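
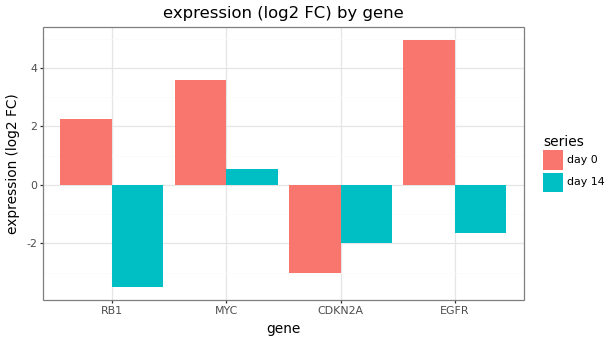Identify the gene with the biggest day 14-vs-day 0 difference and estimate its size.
EGFR: day 14 ≈ -2, day 0 ≈ 5 → gap ≈ 7. Next-largest (RB1) is only ≈ 6.

EGFR, ≈ 7 log2 FC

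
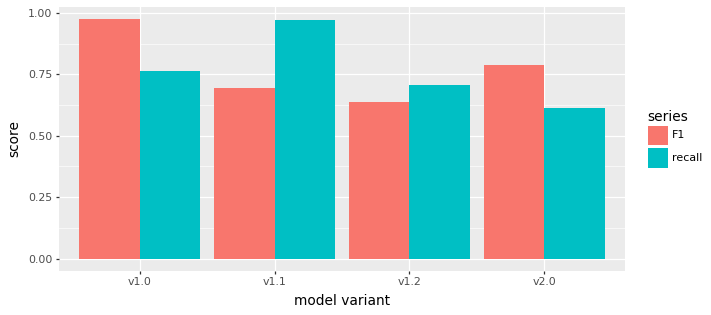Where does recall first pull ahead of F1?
v1.1

v1.0: recall ≈ 0.8 vs F1 ≈ 1.0 (not yet); v1.1: recall ≈ 1.0 vs F1 ≈ 0.7 (first crossover).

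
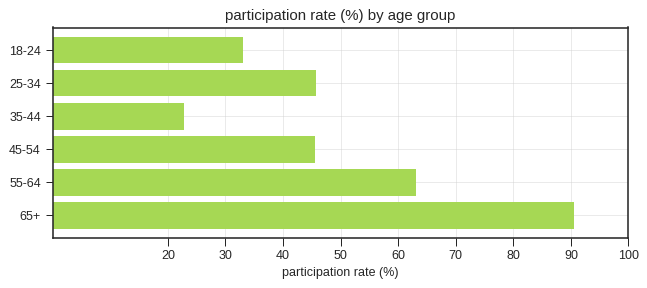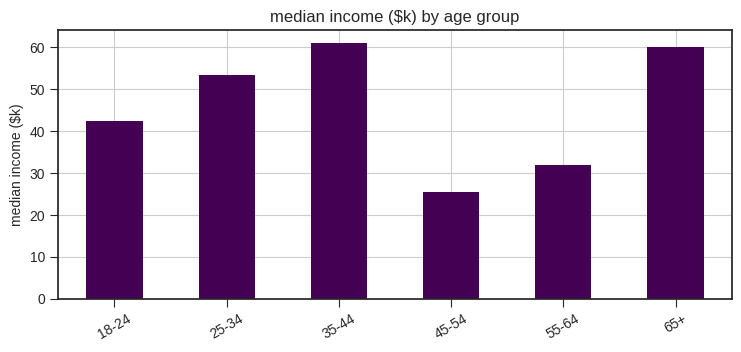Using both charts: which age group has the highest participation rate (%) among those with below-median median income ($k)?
Chart 2 median median income ($k) ≈ 50; below-median age groups: 18-24, 45-54, 55-64. Among those, 55-64 has the highest participation rate (%) (≈ 60).

55-64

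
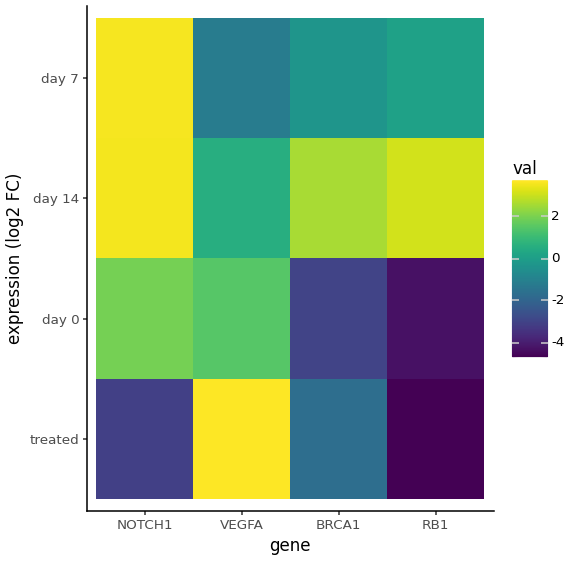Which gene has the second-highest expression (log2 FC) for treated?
BRCA1

Top 3 for treated: VEGFA ≈ 4, BRCA1 ≈ -2, NOTCH1 ≈ -3.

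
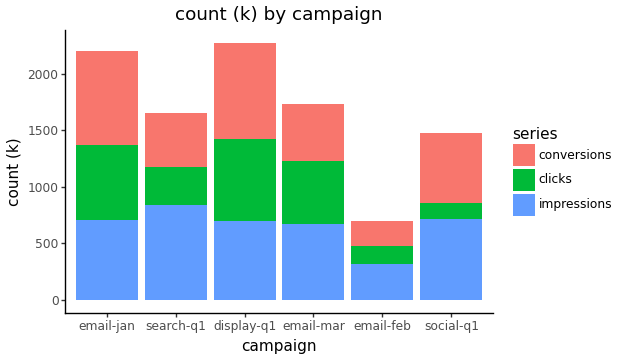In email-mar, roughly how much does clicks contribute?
clicks top ≈ 1200, bottom ≈ 600; segment ≈ 600.

≈ 600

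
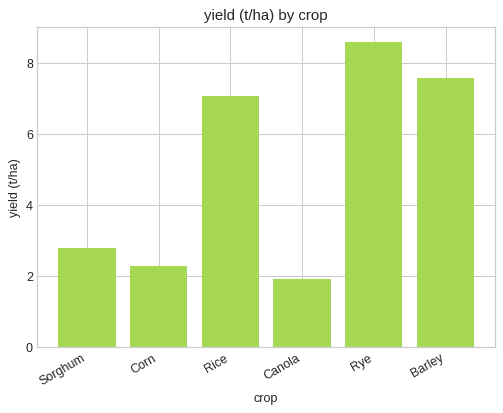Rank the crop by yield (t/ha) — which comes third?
Rice

Top 4: Rye ≈ 9, Barley ≈ 8, Rice ≈ 7, Sorghum ≈ 3.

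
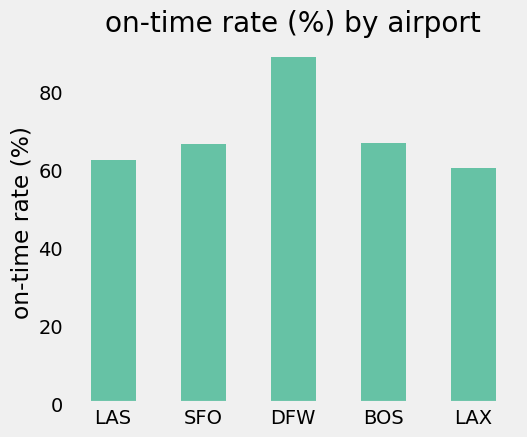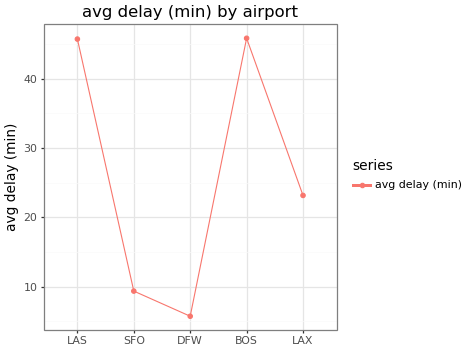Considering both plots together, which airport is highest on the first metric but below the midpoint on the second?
Chart 2 median avg delay (min) ≈ 25; below-median airports: SFO, DFW. Among those, DFW has the highest on-time rate (%) (≈ 90).

DFW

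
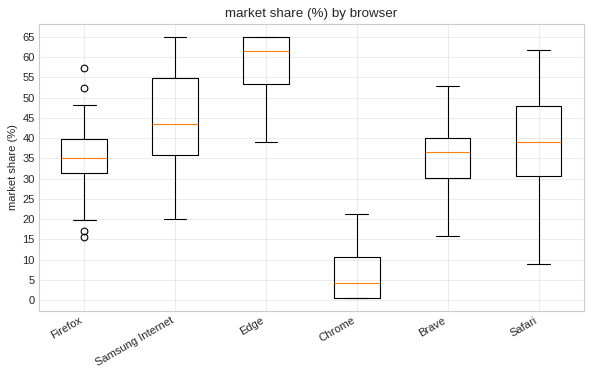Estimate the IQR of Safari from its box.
Q3 ≈ 50, Q1 ≈ 30; IQR ≈ 20.

≈ 20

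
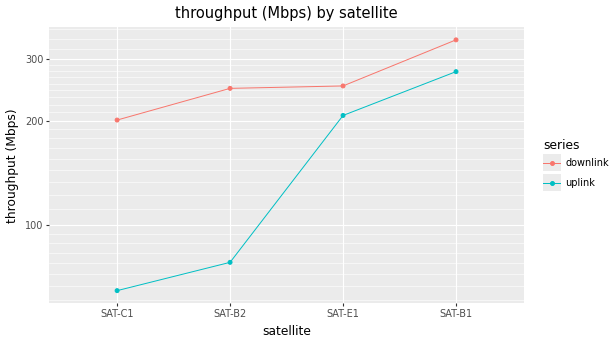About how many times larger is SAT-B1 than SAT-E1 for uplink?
SAT-B1 ≈ 275, SAT-E1 ≈ 200; 275/200 ≈ 1.38.

≈ 1.38×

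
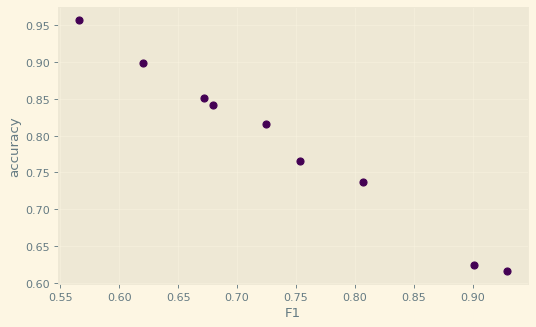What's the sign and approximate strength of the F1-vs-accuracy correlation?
Points are negatively correlated; strong (|r| ≈ 1.0).

negative, strong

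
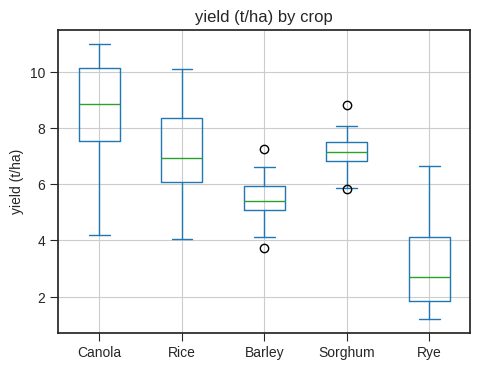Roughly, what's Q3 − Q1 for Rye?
Q3 ≈ 4.0, Q1 ≈ 2.0; IQR ≈ 2.0.

≈ 2.0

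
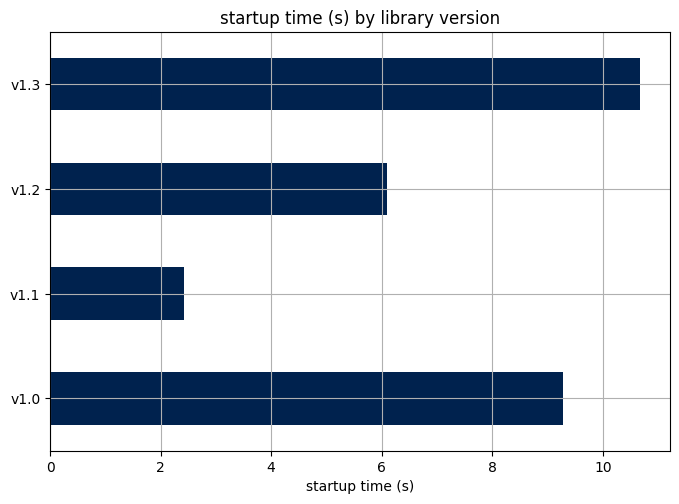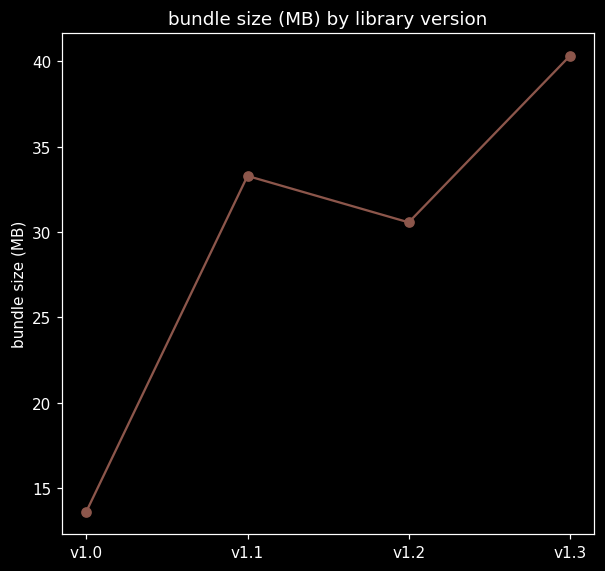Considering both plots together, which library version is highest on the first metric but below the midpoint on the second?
Chart 2 median bundle size (MB) ≈ 30; below-median library versions: v1.0, v1.2. Among those, v1.0 has the highest startup time (s) (≈ 9).

v1.0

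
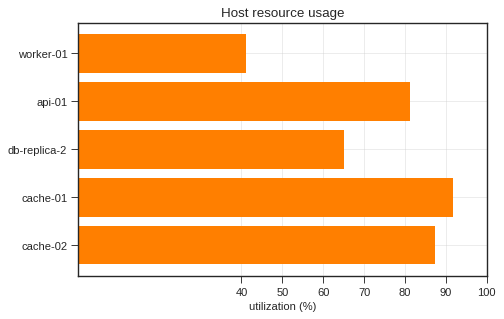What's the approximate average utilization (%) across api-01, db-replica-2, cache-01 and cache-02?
≈ 80

(80 + 60 + 90 + 90) / 4 ≈ 80.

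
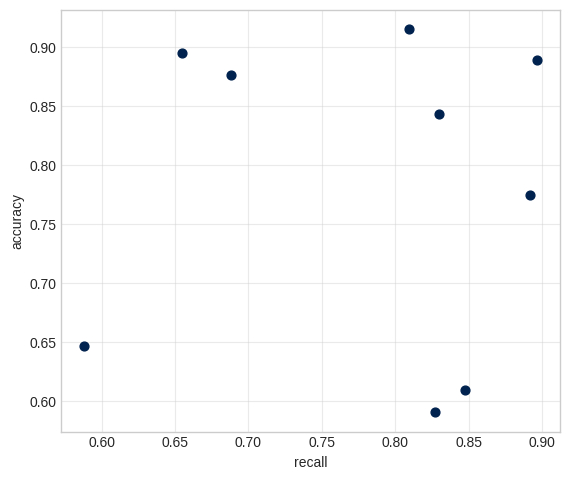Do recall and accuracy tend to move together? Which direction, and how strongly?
Points are roughly uncorrelated; weak (|r| ≈ 0.0).

no clear correlation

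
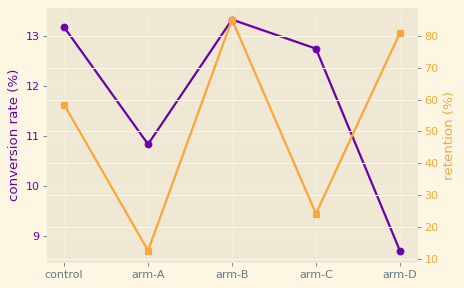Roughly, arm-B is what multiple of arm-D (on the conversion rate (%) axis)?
≈ 1.59×

arm-B ≈ 13.5, arm-D ≈ 8.5; 13.5/8.5 ≈ 1.59.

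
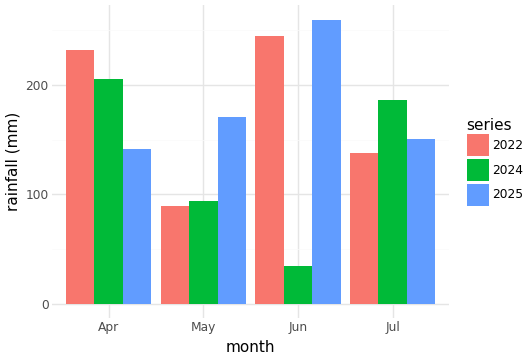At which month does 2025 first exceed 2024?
May

Apr: 2025 ≈ 150 vs 2024 ≈ 200 (not yet); May: 2025 ≈ 175 vs 2024 ≈ 100 (first crossover).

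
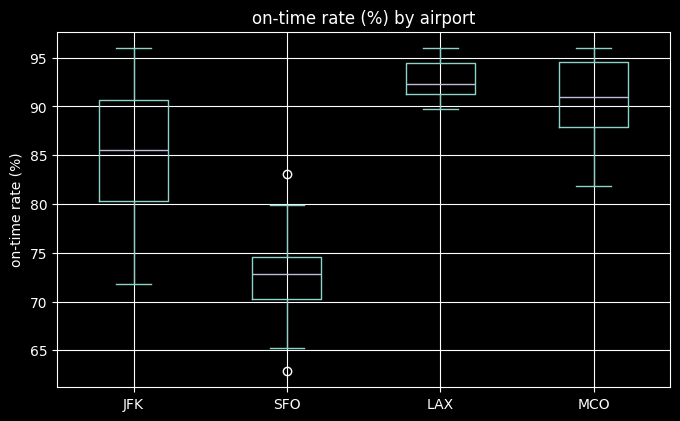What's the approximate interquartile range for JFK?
Q3 ≈ 90, Q1 ≈ 80; IQR ≈ 10.

≈ 10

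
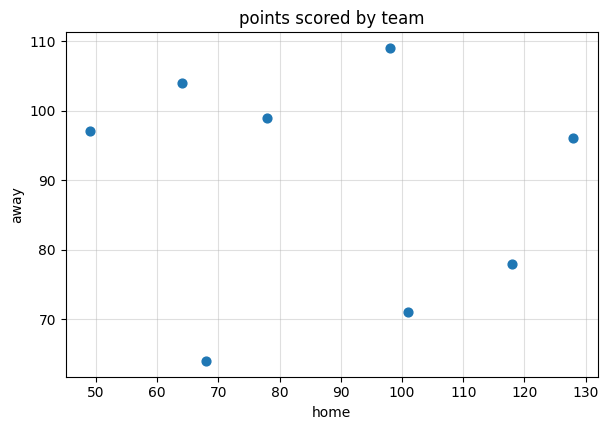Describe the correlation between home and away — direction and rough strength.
Points are roughly uncorrelated; weak (|r| ≈ 0.1).

no clear correlation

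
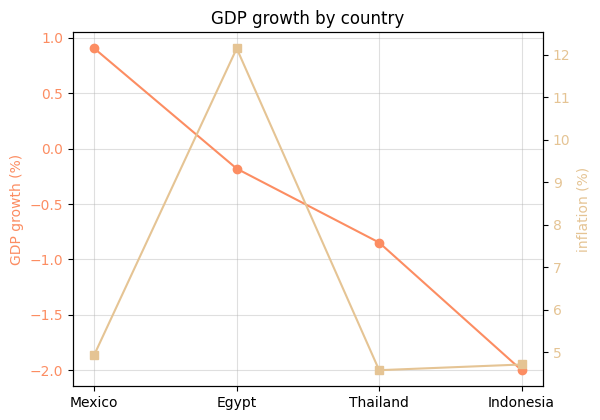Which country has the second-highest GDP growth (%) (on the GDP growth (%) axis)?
Top 3 (on the GDP growth (%) axis): Mexico ≈ 1.0, Egypt ≈ 0.0, Thailand ≈ -1.0.

Egypt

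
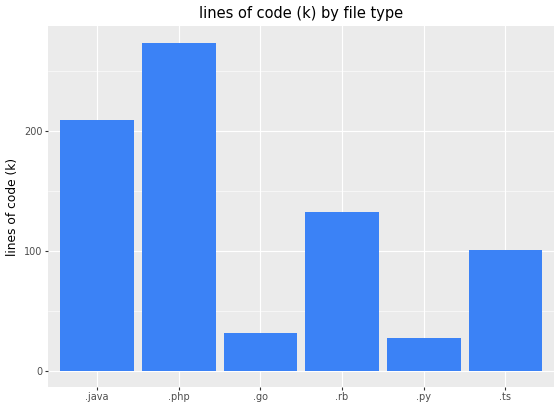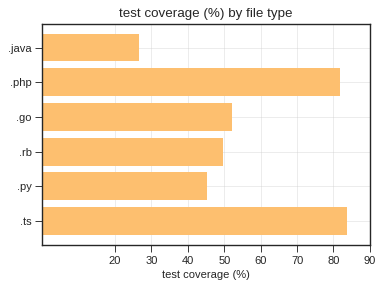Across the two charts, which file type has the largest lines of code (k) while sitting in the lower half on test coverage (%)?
.java

Chart 2 median test coverage (%) ≈ 50; below-median file types: .java, .rb, .py. Among those, .java has the highest lines of code (k) (≈ 200).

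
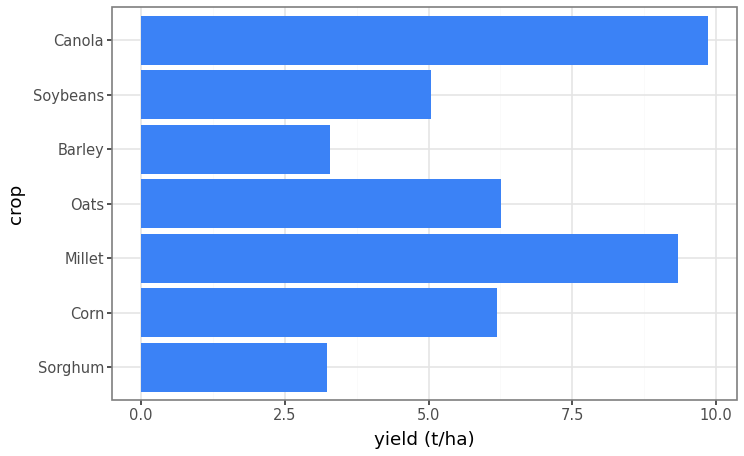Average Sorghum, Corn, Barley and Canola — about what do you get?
(3 + 6 + 3 + 10) / 4 ≈ 6.

≈ 6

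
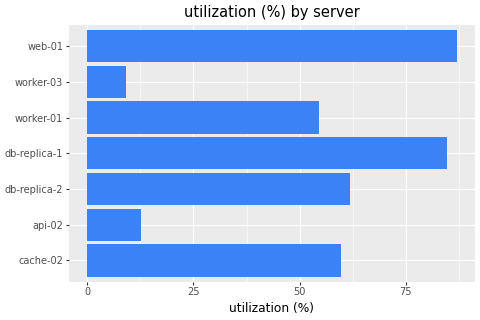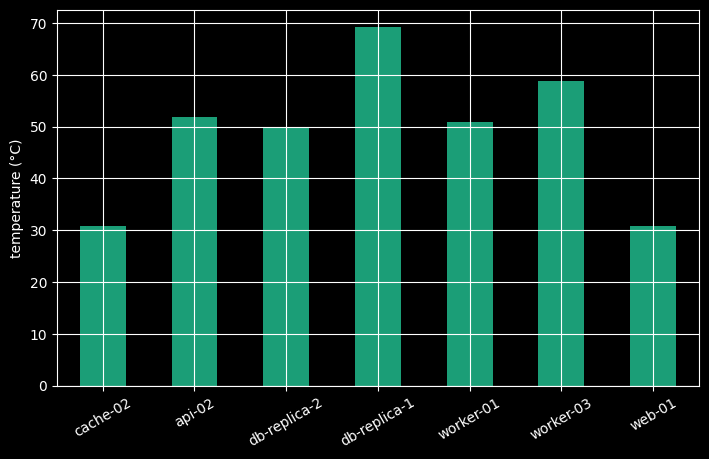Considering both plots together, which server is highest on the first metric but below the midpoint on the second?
Chart 2 median temperature (°C) ≈ 50; below-median servers: cache-02, db-replica-2, web-01. Among those, web-01 has the highest utilization (%) (≈ 90).

web-01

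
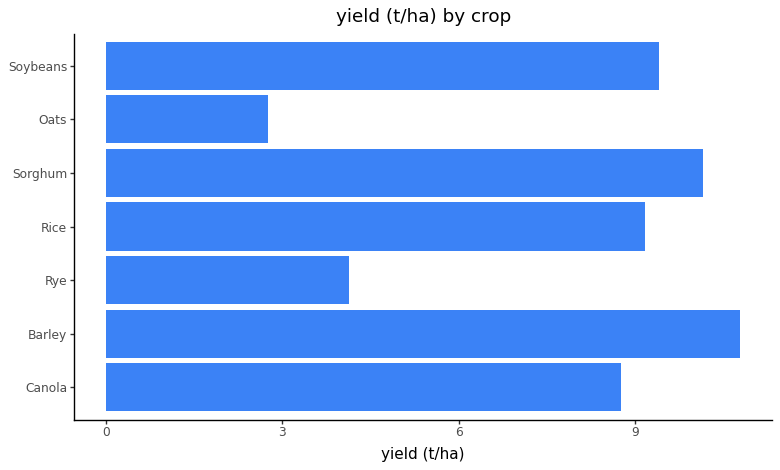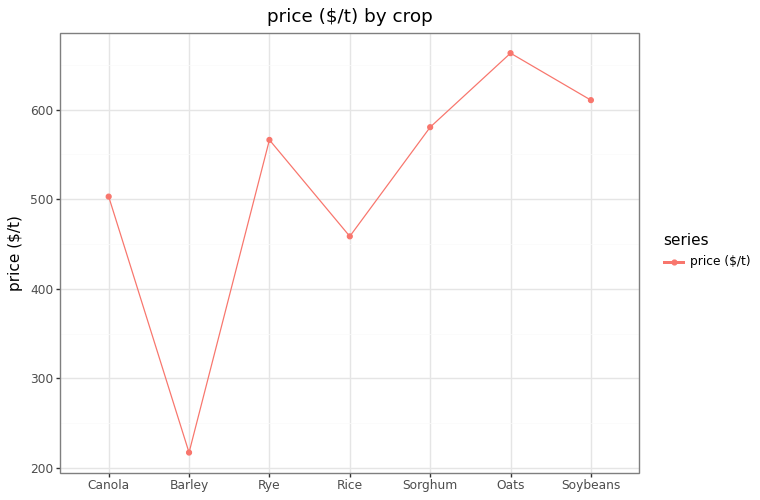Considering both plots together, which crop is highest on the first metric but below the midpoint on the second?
Barley

Chart 2 median price ($/t) ≈ 600; below-median crops: Canola, Barley, Rice. Among those, Barley has the highest yield (t/ha) (≈ 11).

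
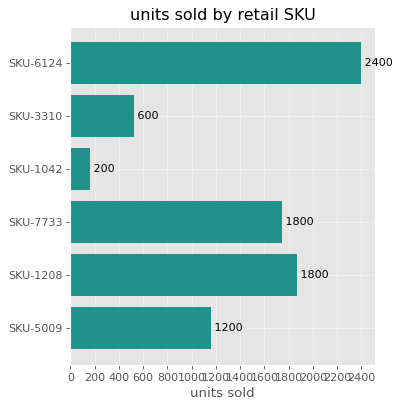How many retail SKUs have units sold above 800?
4

Above 800: SKU-6124, SKU-7733, SKU-1208, SKU-5009.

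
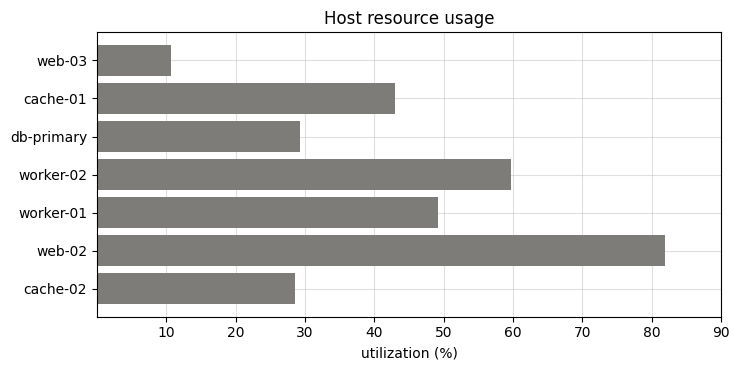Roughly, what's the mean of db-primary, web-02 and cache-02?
(30 + 80 + 30) / 3 ≈ 47.

≈ 47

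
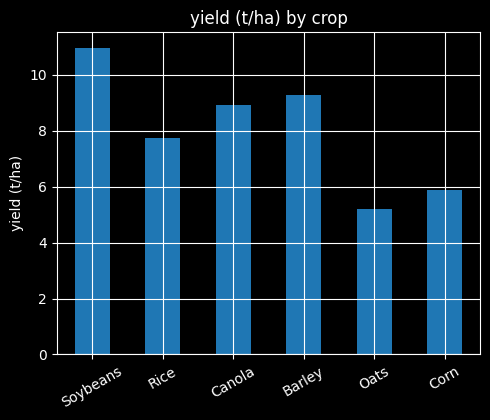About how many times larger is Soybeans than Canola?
Soybeans ≈ 11, Canola ≈ 9; 11/9 ≈ 1.22.

≈ 1.22×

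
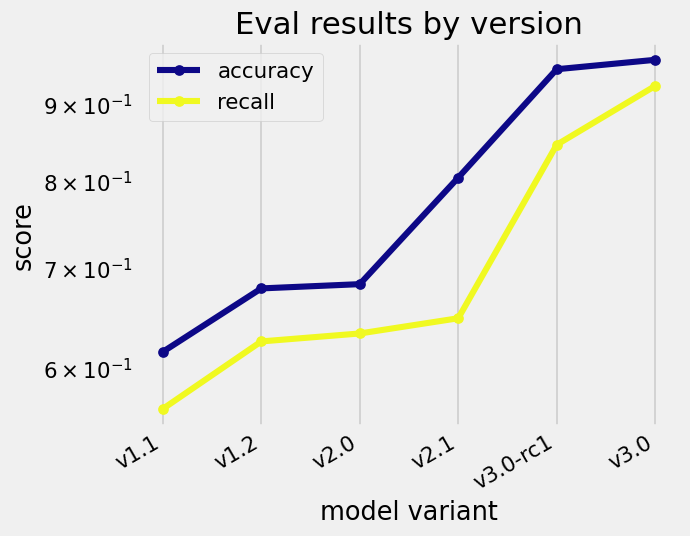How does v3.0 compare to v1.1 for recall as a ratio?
≈ 1.64×

v3.0 ≈ 0.90, v1.1 ≈ 0.55; 0.90/0.55 ≈ 1.64.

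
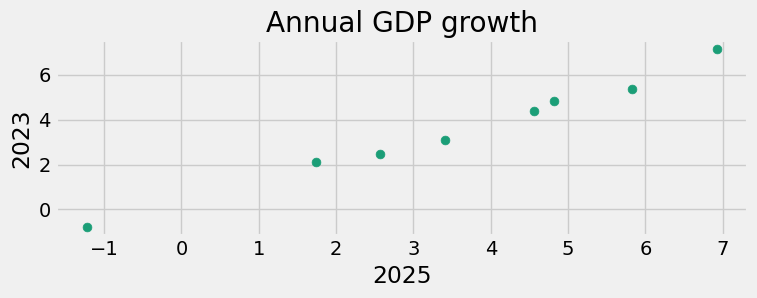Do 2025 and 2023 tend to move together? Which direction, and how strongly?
positive, strong

Points are positively correlated; strong (|r| ≈ 1.0).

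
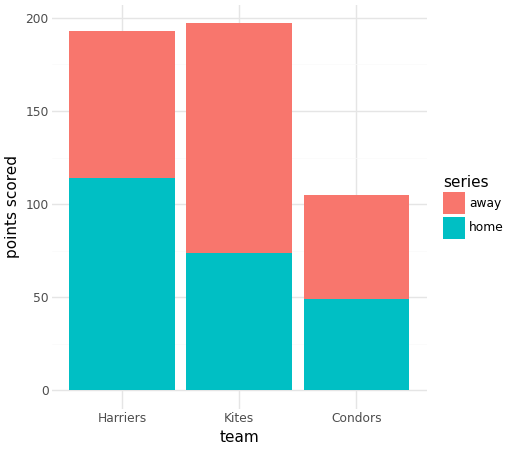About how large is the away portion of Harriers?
≈ 80

away top ≈ 200, bottom ≈ 120; segment ≈ 80.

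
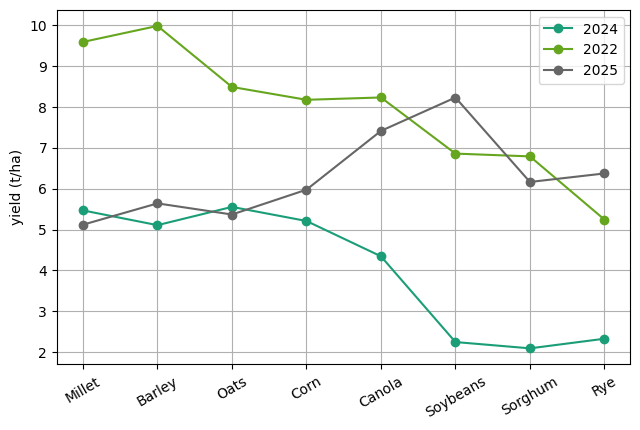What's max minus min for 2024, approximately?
Max Oats ≈ 6, min Sorghum ≈ 2; range ≈ 4.

≈ 4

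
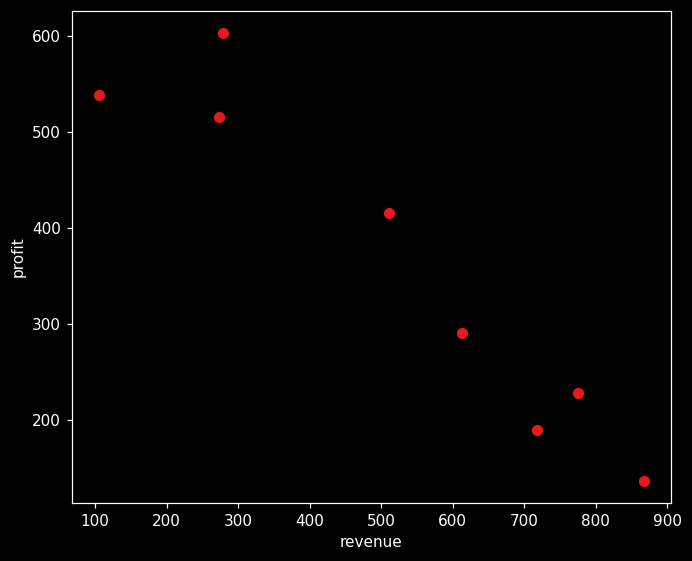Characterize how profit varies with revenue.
Points are negatively correlated; strong (|r| ≈ 1.0).

negative, strong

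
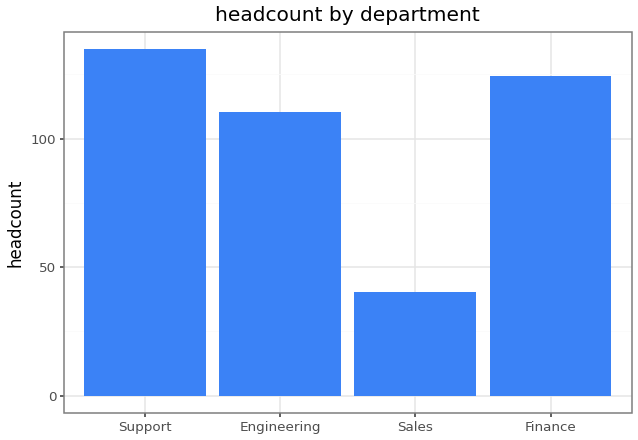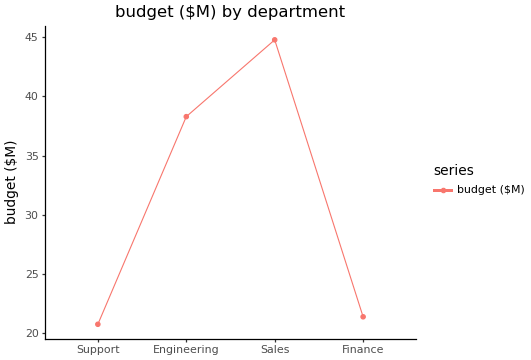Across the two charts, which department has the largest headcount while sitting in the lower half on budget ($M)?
Support

Chart 2 median budget ($M) ≈ 30; below-median departments: Support, Finance. Among those, Support has the highest headcount (≈ 140).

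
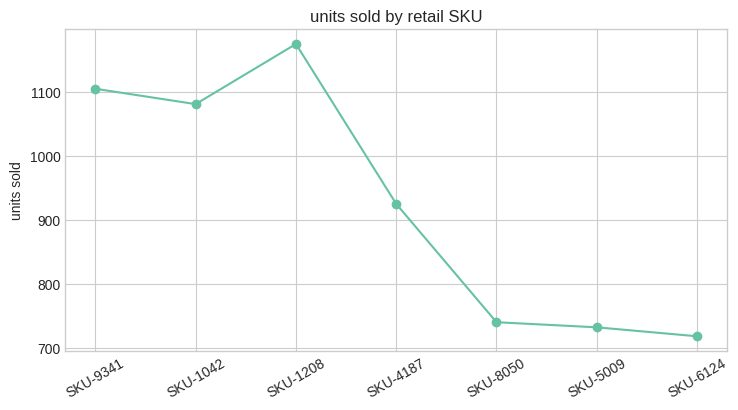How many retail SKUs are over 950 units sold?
3

Above 950: SKU-9341, SKU-1042, SKU-1208.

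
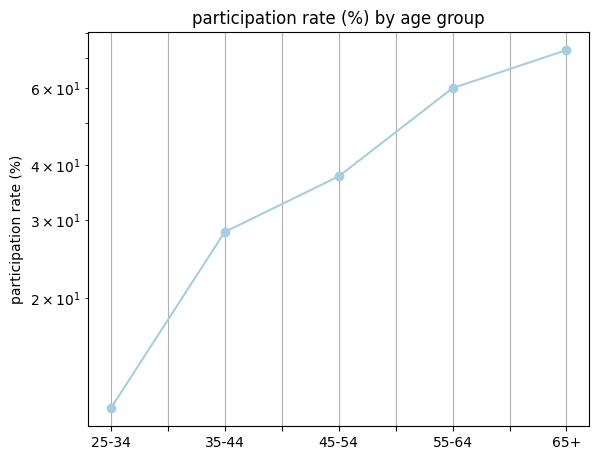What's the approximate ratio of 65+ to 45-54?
65+ ≈ 70, 45-54 ≈ 40; 70/40 ≈ 1.75.

≈ 1.75×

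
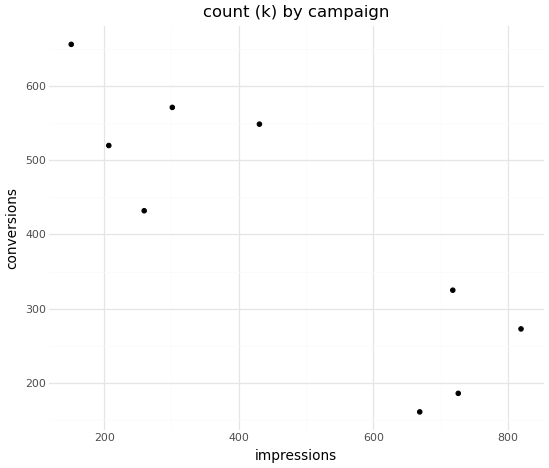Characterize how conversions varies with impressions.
Points are negatively correlated; strong (|r| ≈ 0.9).

negative, strong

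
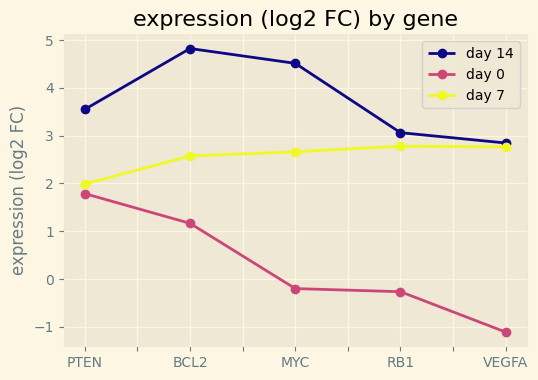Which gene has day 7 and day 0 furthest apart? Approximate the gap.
VEGFA, ≈ 4.0 log2 FC

VEGFA: day 7 ≈ 3.0, day 0 ≈ -1.0 → gap ≈ 4.0. Next-largest (RB1) is only ≈ 3.5.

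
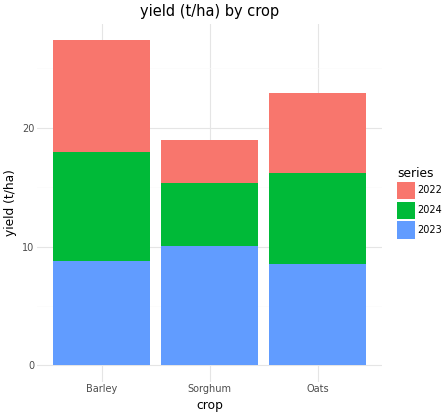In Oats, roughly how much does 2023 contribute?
2023 top ≈ 10, bottom ≈ 0; segment ≈ 10.

≈ 10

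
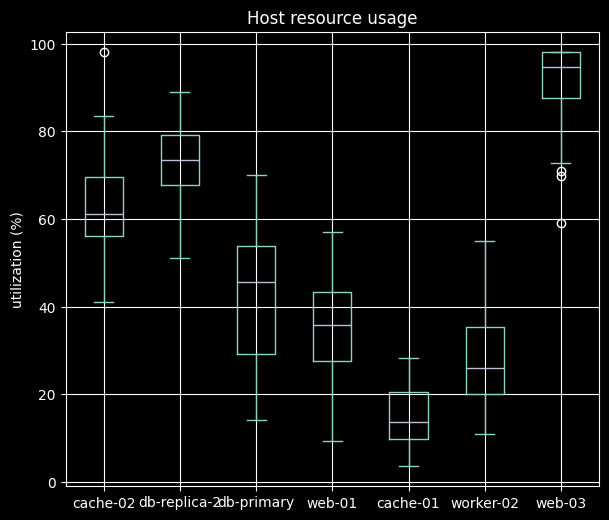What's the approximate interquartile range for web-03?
Q3 ≈ 100, Q1 ≈ 90; IQR ≈ 10.

≈ 10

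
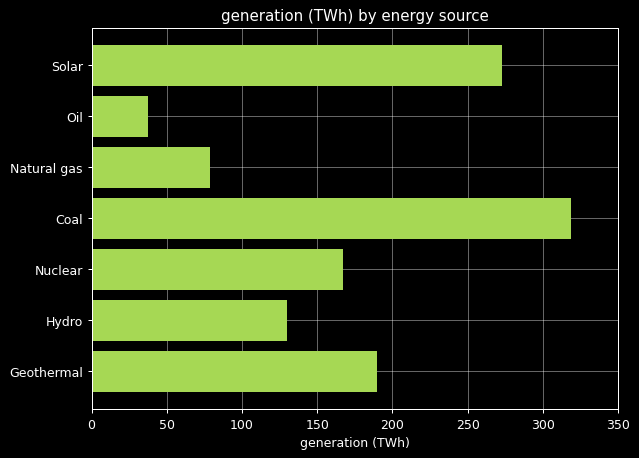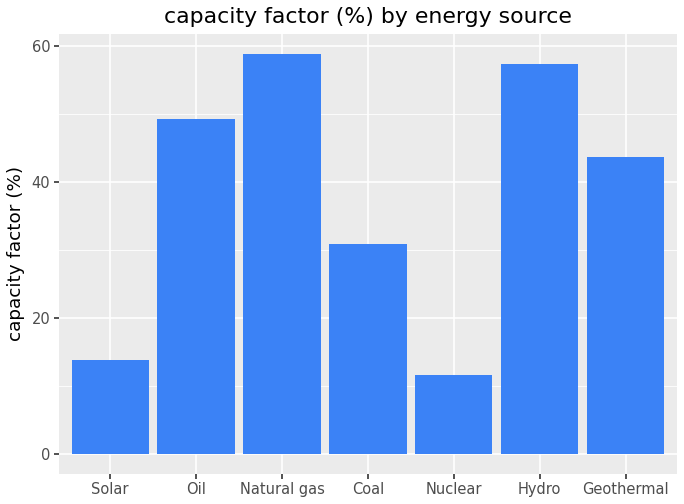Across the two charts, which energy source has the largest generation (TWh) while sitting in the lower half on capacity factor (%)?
Coal

Chart 2 median capacity factor (%) ≈ 40; below-median energy sources: Solar, Coal, Nuclear. Among those, Coal has the highest generation (TWh) (≈ 300).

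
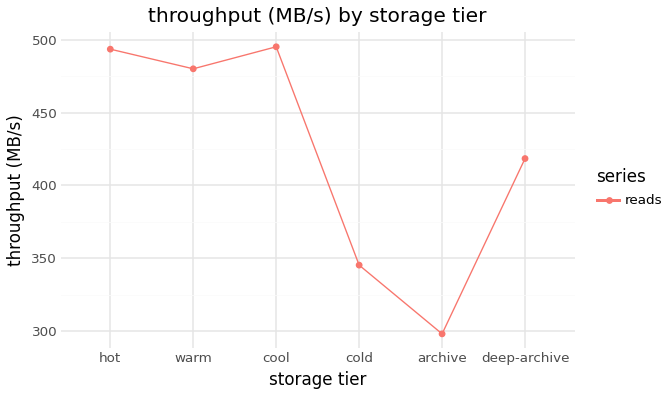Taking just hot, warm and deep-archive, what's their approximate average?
≈ 467

(500 + 480 + 420) / 3 ≈ 467.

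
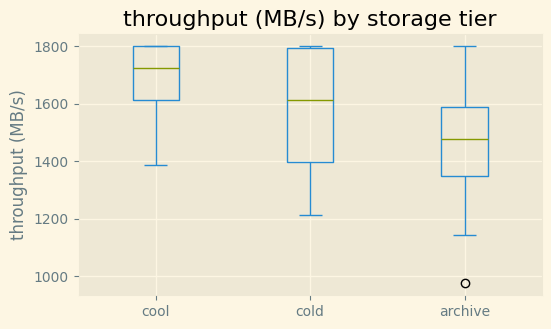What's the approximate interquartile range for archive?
≈ 240

Q3 ≈ 1580, Q1 ≈ 1340; IQR ≈ 240.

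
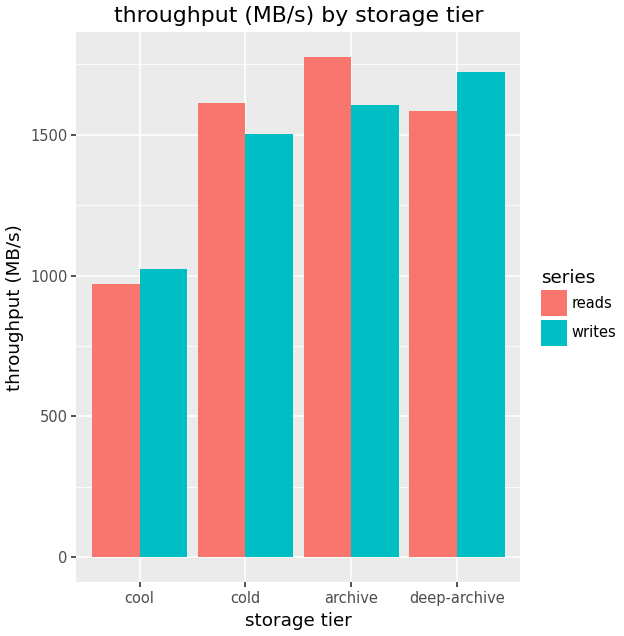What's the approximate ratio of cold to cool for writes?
≈ 1.6×

cold ≈ 1600, cool ≈ 1000; 1600/1000 ≈ 1.6.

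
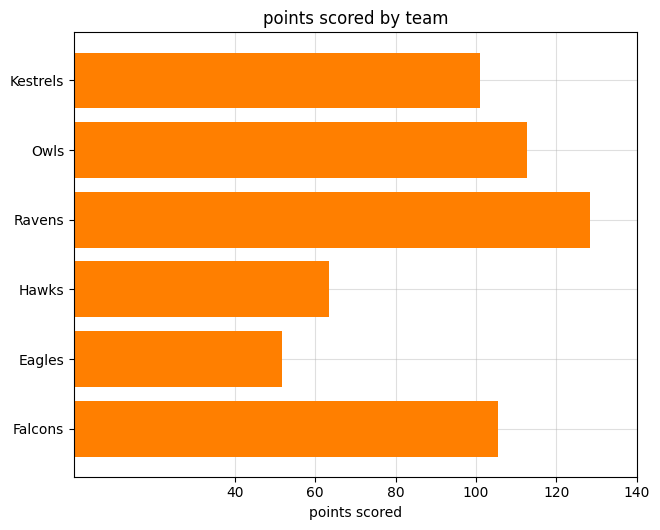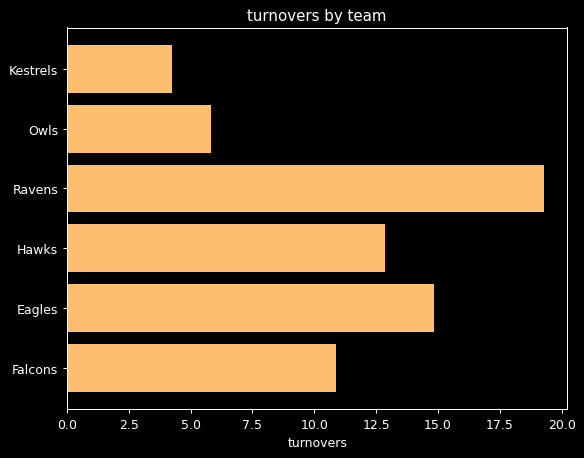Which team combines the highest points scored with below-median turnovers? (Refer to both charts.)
Chart 2 median turnovers ≈ 12; below-median teams: Kestrels, Owls, Falcons. Among those, Owls has the highest points scored (≈ 120).

Owls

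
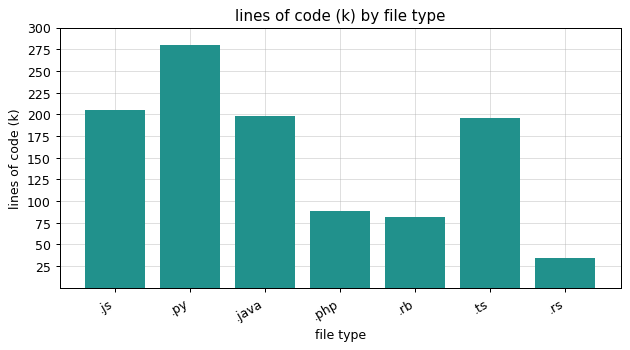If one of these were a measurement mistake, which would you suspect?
.rs

.rs ≈ 25; the rest sit between ≈ 75 and ≈ 275.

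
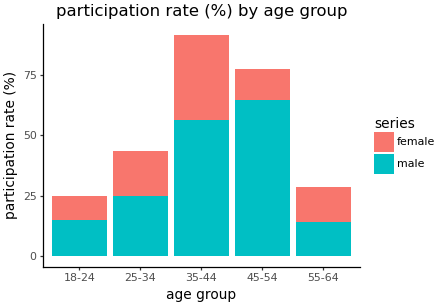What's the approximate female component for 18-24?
≈ 10

female top ≈ 30, bottom ≈ 20; segment ≈ 10.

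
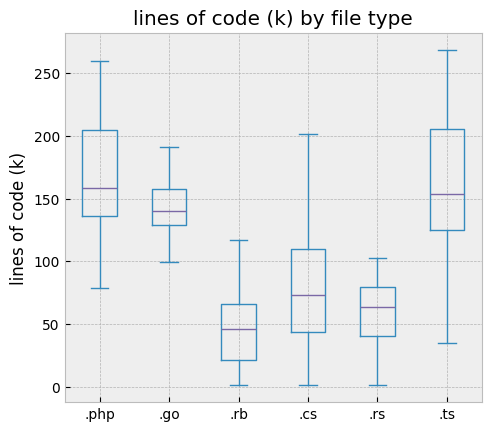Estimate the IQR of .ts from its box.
Q3 ≈ 200, Q1 ≈ 120; IQR ≈ 80.

≈ 80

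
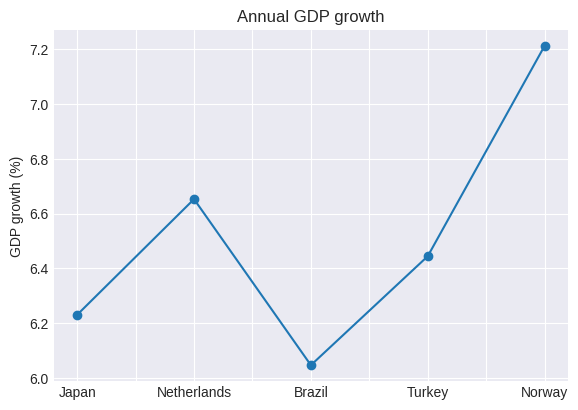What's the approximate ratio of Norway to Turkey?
≈ 1.12×

Norway ≈ 7.2, Turkey ≈ 6.4; 7.2/6.4 ≈ 1.12.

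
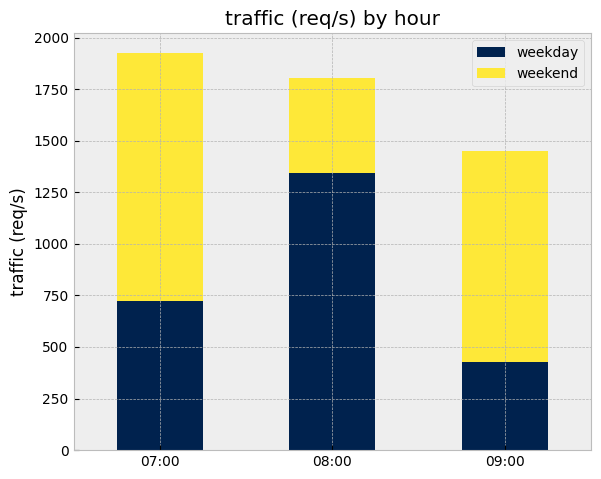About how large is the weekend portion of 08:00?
weekend top ≈ 1800, bottom ≈ 1400; segment ≈ 400.

≈ 400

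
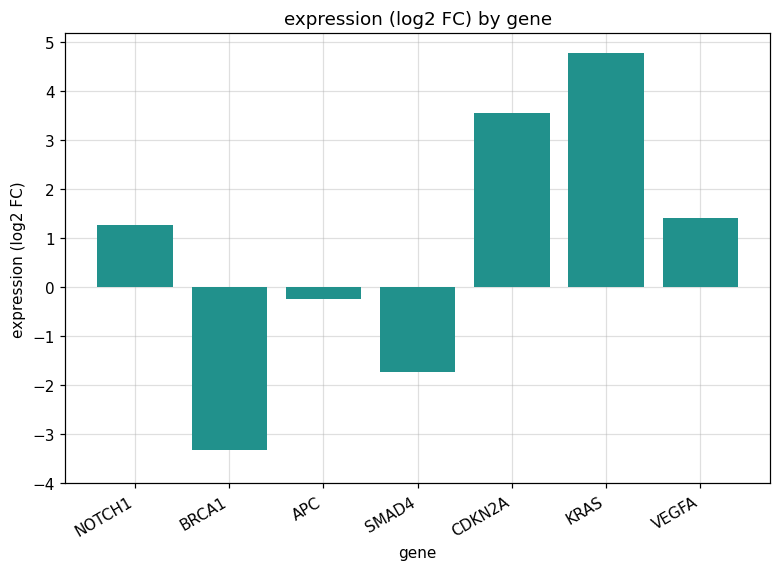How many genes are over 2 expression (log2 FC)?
2

Above 2: CDKN2A, KRAS.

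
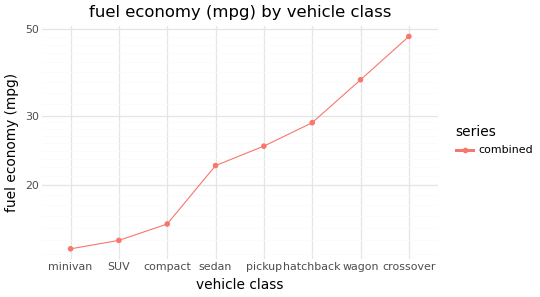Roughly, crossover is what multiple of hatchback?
≈ 1.67×

crossover ≈ 50, hatchback ≈ 30; 50/30 ≈ 1.67.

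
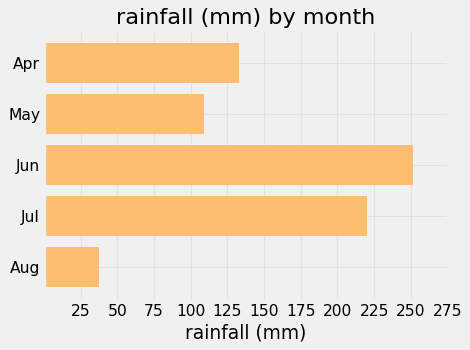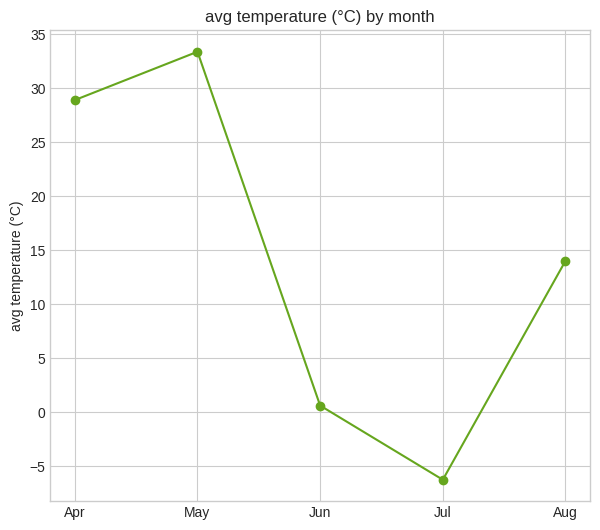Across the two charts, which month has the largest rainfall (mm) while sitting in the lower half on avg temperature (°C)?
Chart 2 median avg temperature (°C) ≈ 15; below-median months: Jun, Jul. Among those, Jun has the highest rainfall (mm) (≈ 250).

Jun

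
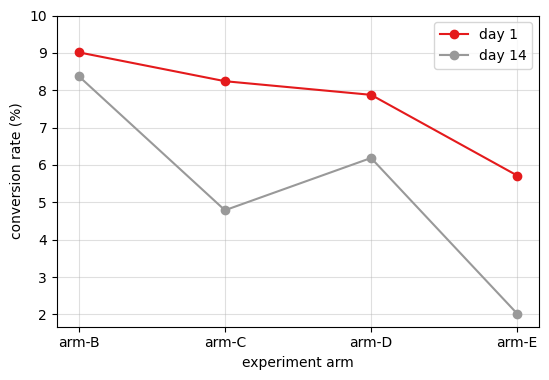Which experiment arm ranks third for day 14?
arm-C

Top 4 for day 14: arm-B ≈ 8, arm-D ≈ 6, arm-C ≈ 5, arm-E ≈ 2.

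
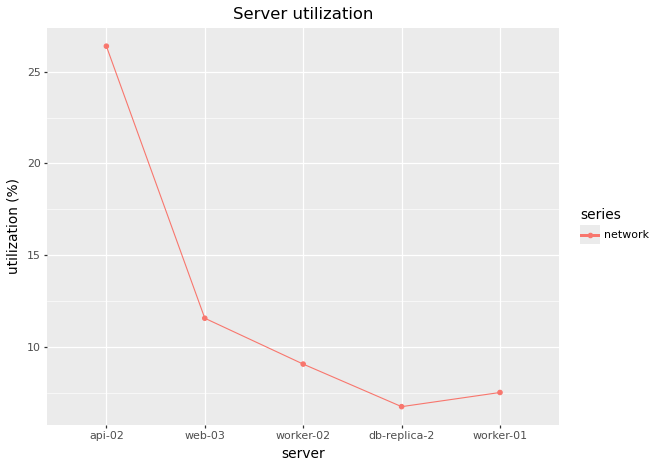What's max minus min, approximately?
≈ 20

Max api-02 ≈ 26, min db-replica-2 ≈ 6; range ≈ 20.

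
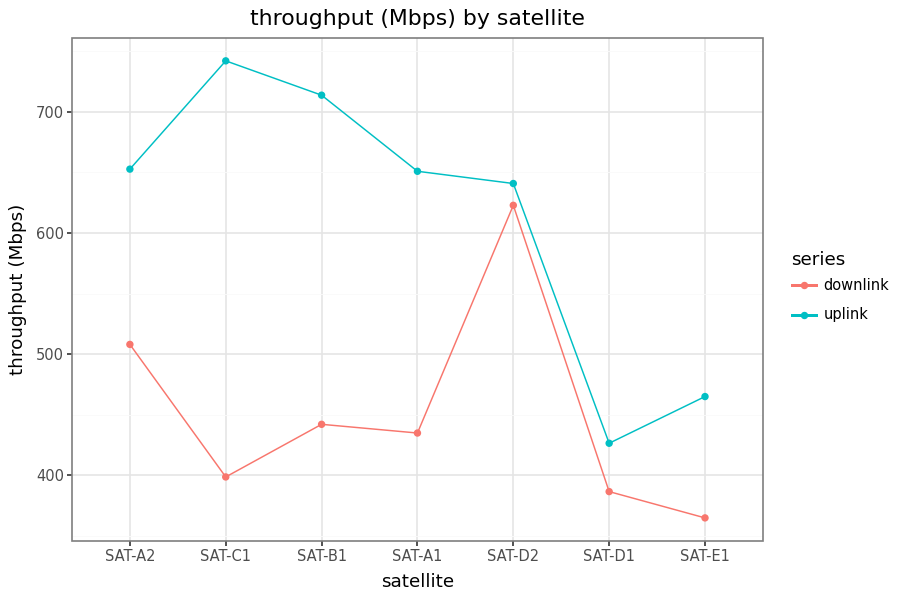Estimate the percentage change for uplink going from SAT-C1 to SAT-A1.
≈ -13.3%

SAT-C1 ≈ 750, SAT-A1 ≈ 650; (650 − 750) / 750 ≈ -13.3%.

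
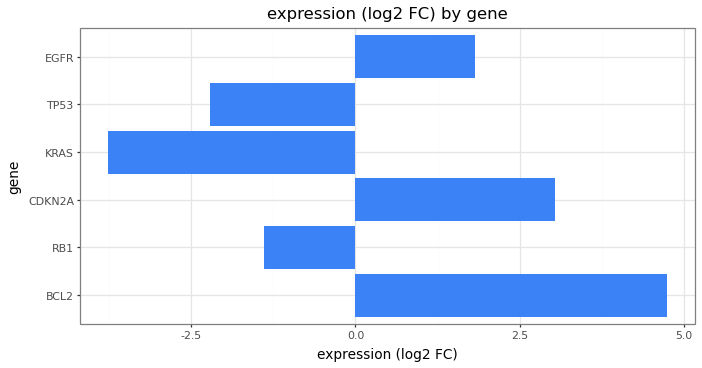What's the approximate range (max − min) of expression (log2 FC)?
Max BCL2 ≈ 5, min KRAS ≈ -4; range ≈ 9.

≈ 9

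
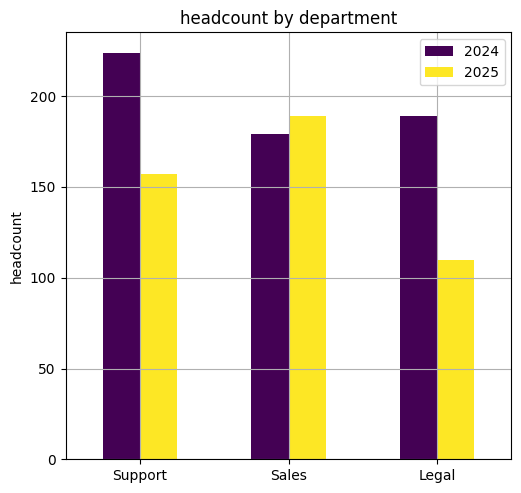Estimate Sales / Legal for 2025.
Sales ≈ 180, Legal ≈ 120; 180/120 ≈ 1.5.

≈ 1.5×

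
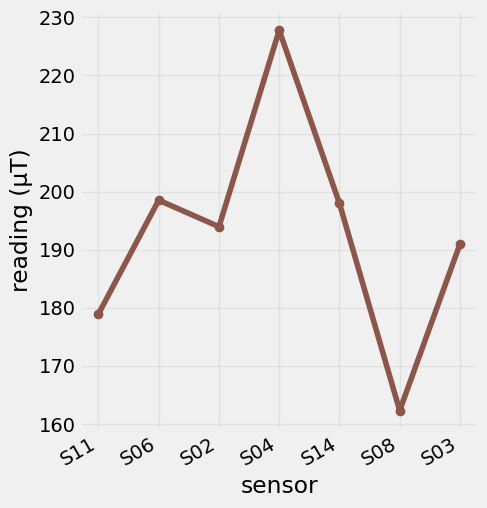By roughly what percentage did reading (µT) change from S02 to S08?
≈ -15.8%

S02 ≈ 190, S08 ≈ 160; (160 − 190) / 190 ≈ -15.8%.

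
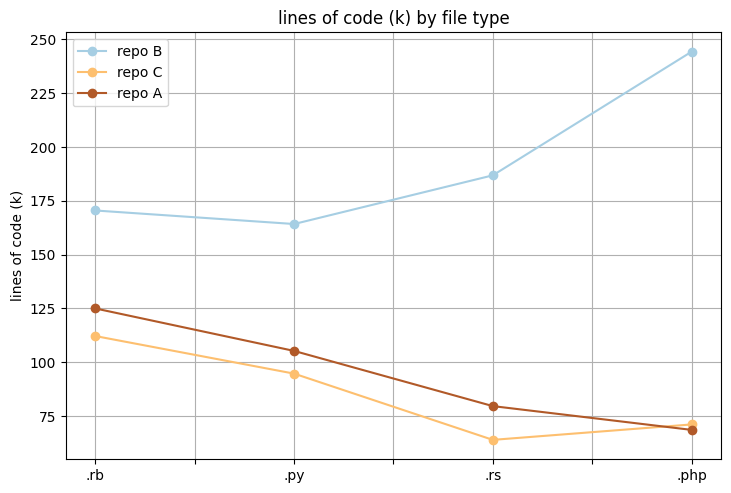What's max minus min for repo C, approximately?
≈ 60

Max .rb ≈ 120, min .rs ≈ 60; range ≈ 60.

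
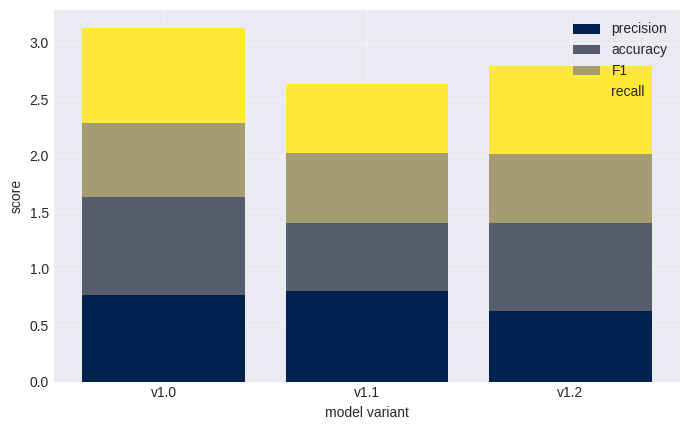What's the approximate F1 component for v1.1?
≈ 0.5

F1 top ≈ 2.0, bottom ≈ 1.5; segment ≈ 0.5.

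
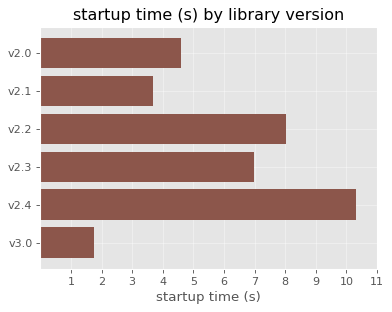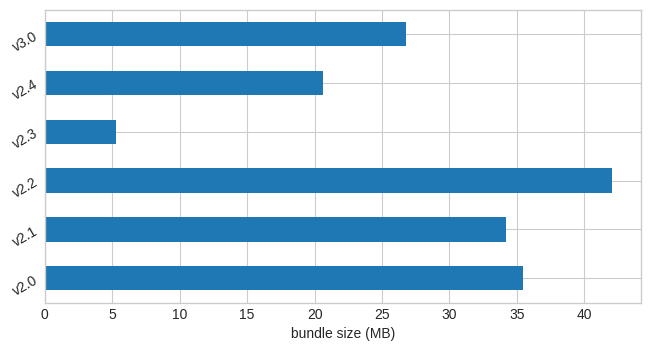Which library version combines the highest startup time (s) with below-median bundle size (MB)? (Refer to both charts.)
v2.4

Chart 2 median bundle size (MB) ≈ 30; below-median library versions: v2.3, v2.4, v3.0. Among those, v2.4 has the highest startup time (s) (≈ 10).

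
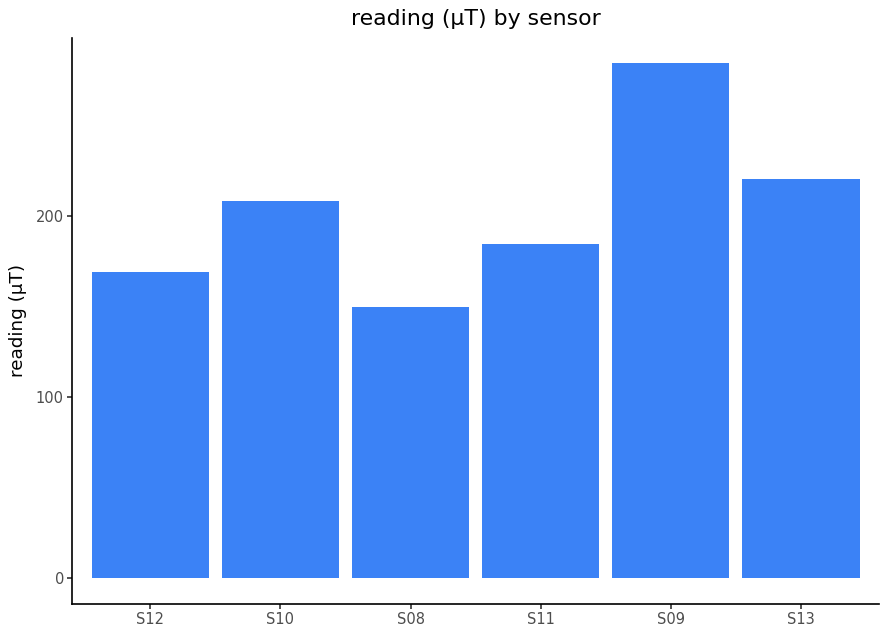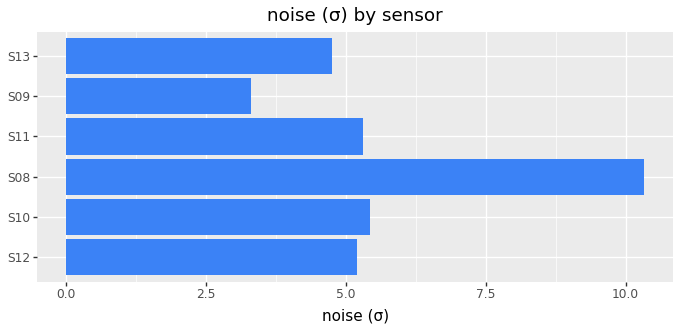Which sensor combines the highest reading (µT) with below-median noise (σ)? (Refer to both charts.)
Chart 2 median noise (σ) ≈ 5; below-median sensors: S12, S09, S13. Among those, S09 has the highest reading (µT) (≈ 300).

S09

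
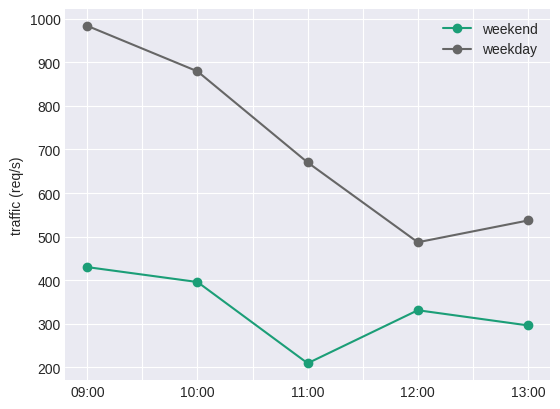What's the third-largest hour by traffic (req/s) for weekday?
Top 4 for weekday: 09:00 ≈ 1000, 10:00 ≈ 900, 11:00 ≈ 700, 13:00 ≈ 500.

11:00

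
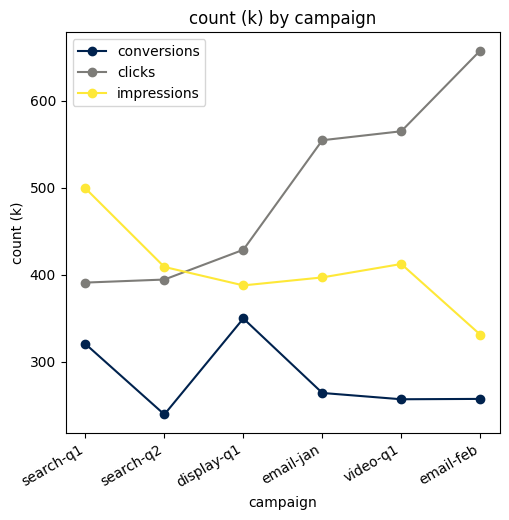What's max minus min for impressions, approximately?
≈ 150

Max search-q1 ≈ 500, min email-feb ≈ 350; range ≈ 150.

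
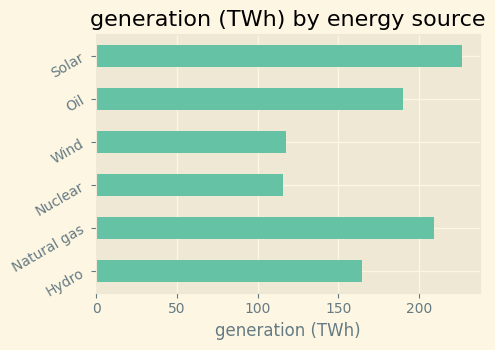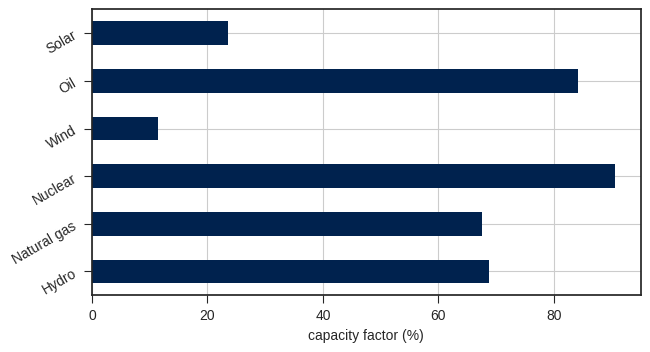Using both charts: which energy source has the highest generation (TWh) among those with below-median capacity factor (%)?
Chart 2 median capacity factor (%) ≈ 70; below-median energy sources: Natural gas, Wind, Solar. Among those, Solar has the highest generation (TWh) (≈ 225).

Solar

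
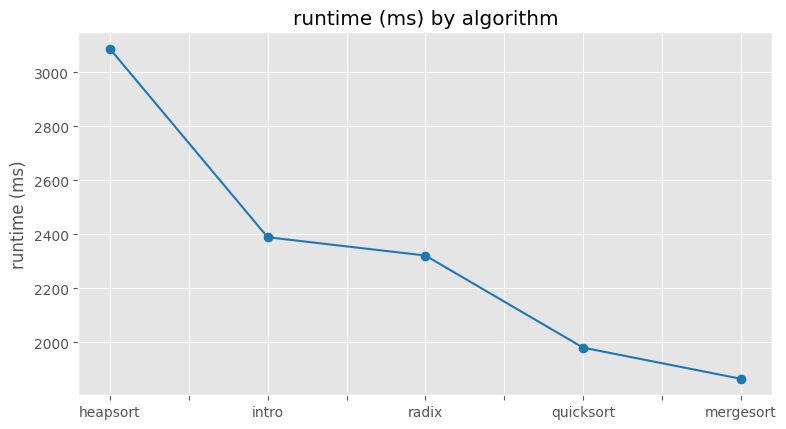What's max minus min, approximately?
Max heapsort ≈ 3000, min mergesort ≈ 1800; range ≈ 1200.

≈ 1200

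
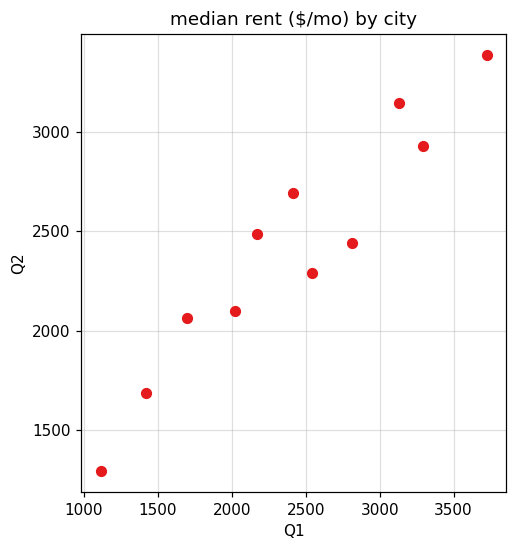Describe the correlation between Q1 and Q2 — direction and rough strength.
positive, strong

Points are positively correlated; strong (|r| ≈ 0.9).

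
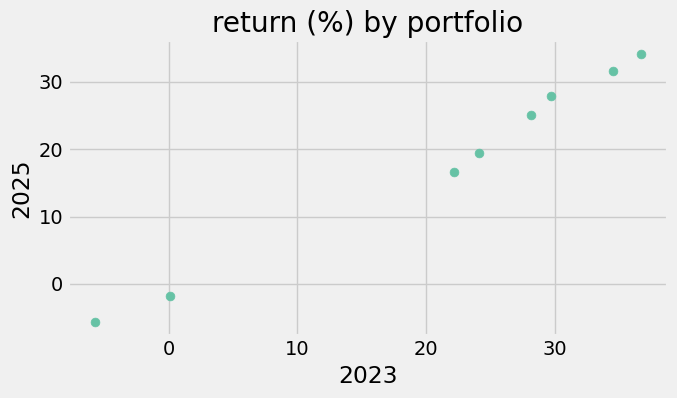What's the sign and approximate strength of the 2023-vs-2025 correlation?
positive, strong

Points are positively correlated; strong (|r| ≈ 1.0).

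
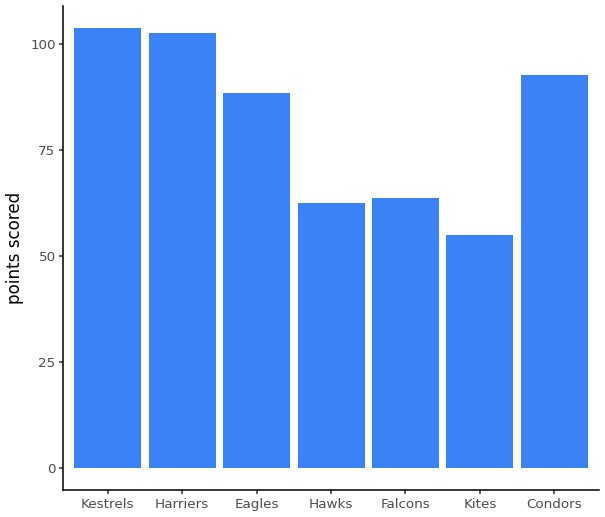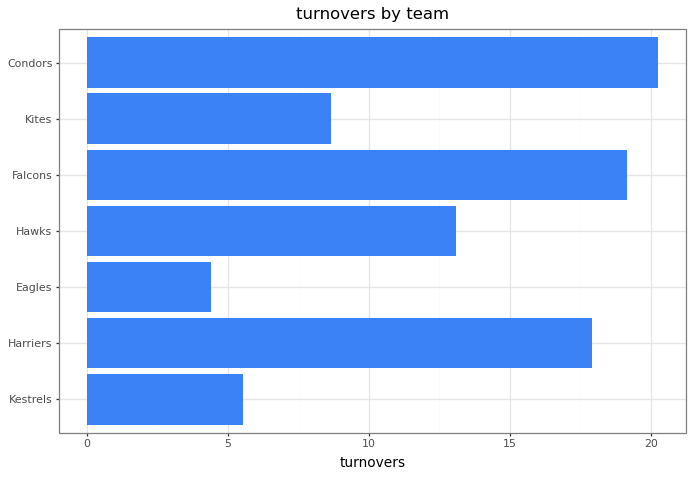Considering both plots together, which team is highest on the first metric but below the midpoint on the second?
Kestrels

Chart 2 median turnovers ≈ 14; below-median teams: Kestrels, Eagles, Kites. Among those, Kestrels has the highest points scored (≈ 100).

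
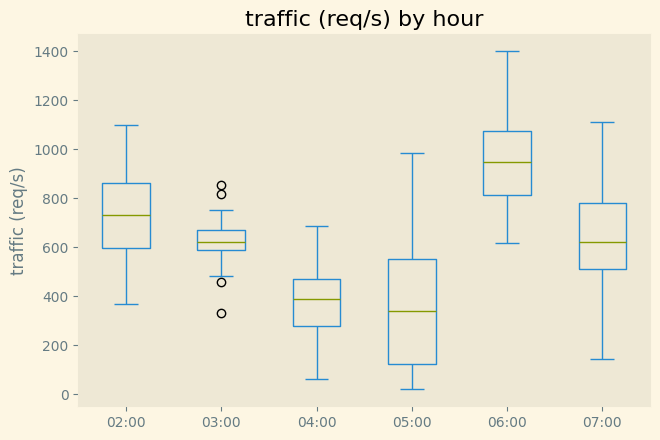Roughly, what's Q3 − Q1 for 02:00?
≈ 250

Q3 ≈ 850, Q1 ≈ 600; IQR ≈ 250.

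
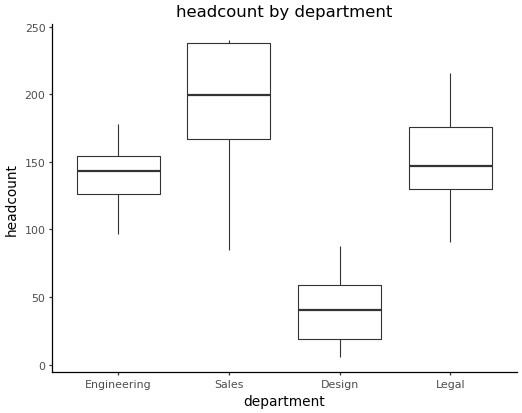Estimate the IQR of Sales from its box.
≈ 80

Q3 ≈ 240, Q1 ≈ 160; IQR ≈ 80.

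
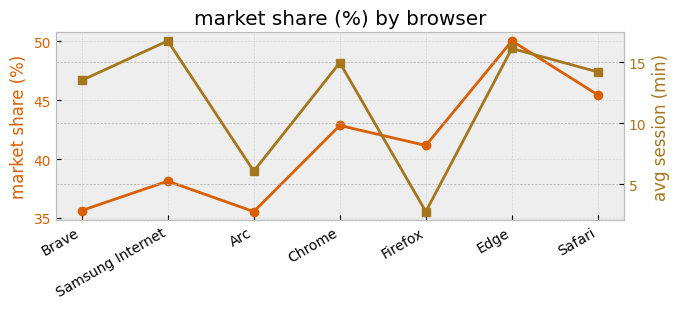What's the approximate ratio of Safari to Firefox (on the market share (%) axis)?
Safari ≈ 46, Firefox ≈ 42; 46/42 ≈ 1.1.

≈ 1.1×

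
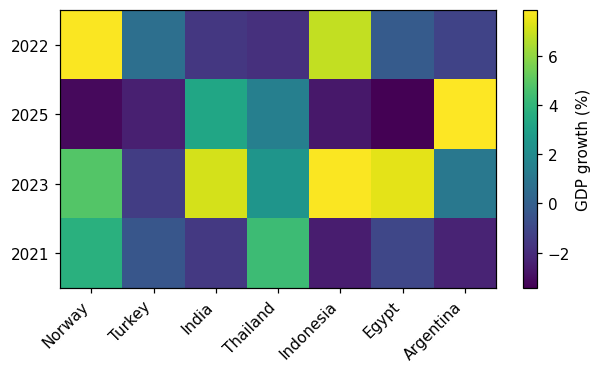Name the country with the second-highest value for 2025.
Top 3 for 2025: Argentina ≈ 8, India ≈ 3, Thailand ≈ 1.

India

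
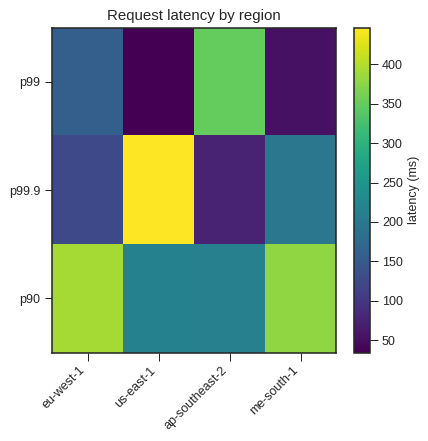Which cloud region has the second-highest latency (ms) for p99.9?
Top 3 for p99.9: us-east-1 ≈ 450, me-south-1 ≈ 200, eu-west-1 ≈ 100.

me-south-1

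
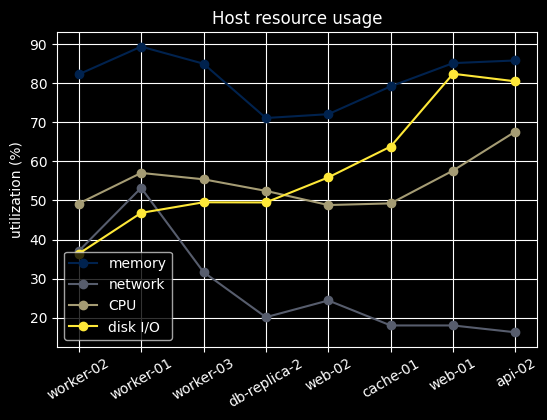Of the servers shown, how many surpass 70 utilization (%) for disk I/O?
Above 70: web-01, api-02.

2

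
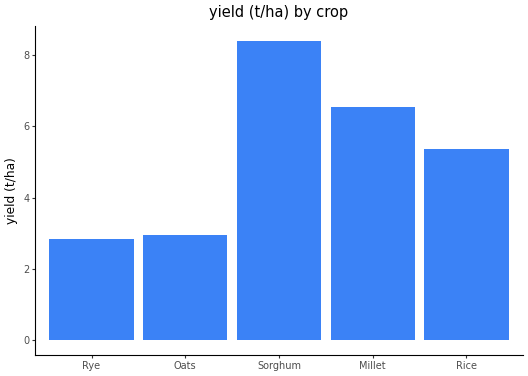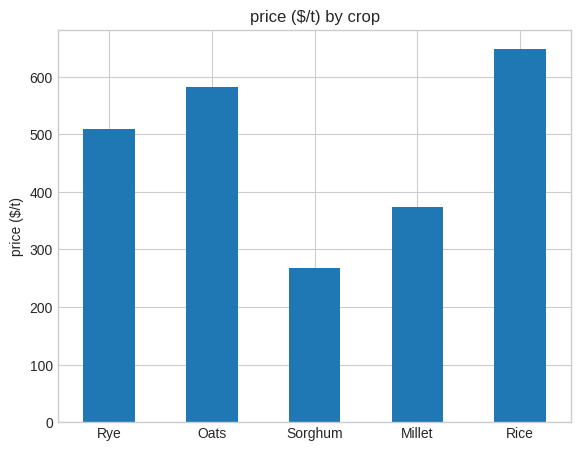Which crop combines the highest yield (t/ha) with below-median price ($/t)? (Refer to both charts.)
Sorghum

Chart 2 median price ($/t) ≈ 500; below-median crops: Sorghum, Millet. Among those, Sorghum has the highest yield (t/ha) (≈ 8).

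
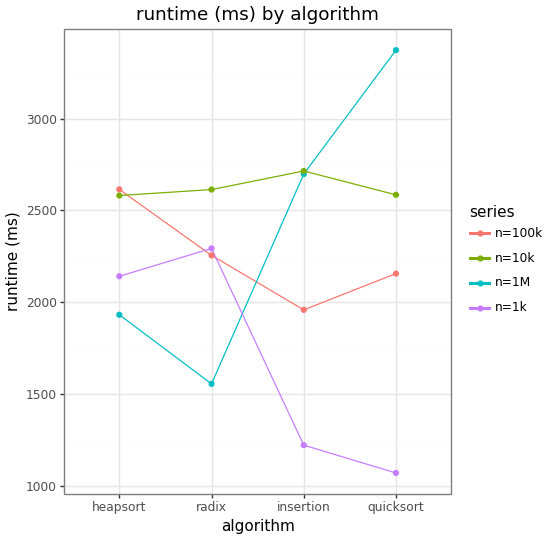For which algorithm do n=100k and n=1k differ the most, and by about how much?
quicksort: n=100k ≈ 2200, n=1k ≈ 1000 → gap ≈ 1200. Next-largest (insertion) is only ≈ 800.

quicksort, ≈ 1200 ms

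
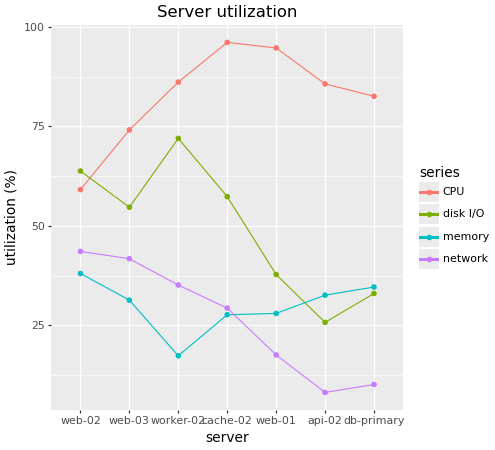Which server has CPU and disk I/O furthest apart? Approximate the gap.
api-02, ≈ 60 %

api-02: CPU ≈ 90, disk I/O ≈ 30 → gap ≈ 60. Next-largest (web-01) is only ≈ 50.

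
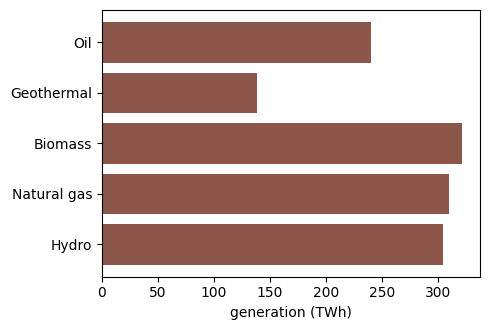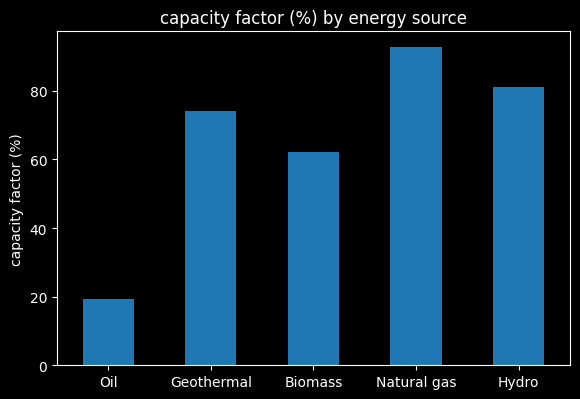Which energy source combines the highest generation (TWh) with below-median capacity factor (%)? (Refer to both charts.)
Chart 2 median capacity factor (%) ≈ 70; below-median energy sources: Oil, Biomass. Among those, Biomass has the highest generation (TWh) (≈ 300).

Biomass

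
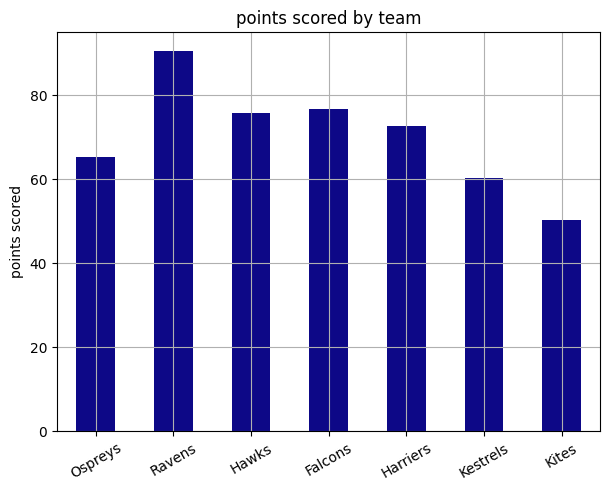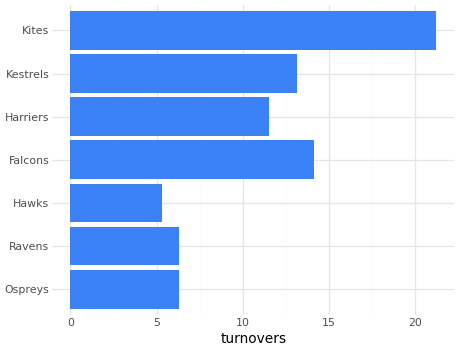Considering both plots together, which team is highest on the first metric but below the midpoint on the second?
Chart 2 median turnovers ≈ 12; below-median teams: Ospreys, Ravens, Hawks. Among those, Ravens has the highest points scored (≈ 90).

Ravens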